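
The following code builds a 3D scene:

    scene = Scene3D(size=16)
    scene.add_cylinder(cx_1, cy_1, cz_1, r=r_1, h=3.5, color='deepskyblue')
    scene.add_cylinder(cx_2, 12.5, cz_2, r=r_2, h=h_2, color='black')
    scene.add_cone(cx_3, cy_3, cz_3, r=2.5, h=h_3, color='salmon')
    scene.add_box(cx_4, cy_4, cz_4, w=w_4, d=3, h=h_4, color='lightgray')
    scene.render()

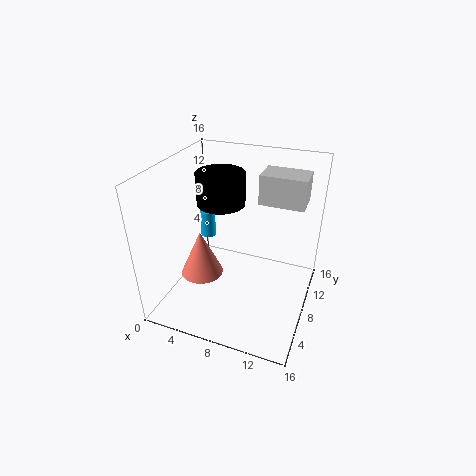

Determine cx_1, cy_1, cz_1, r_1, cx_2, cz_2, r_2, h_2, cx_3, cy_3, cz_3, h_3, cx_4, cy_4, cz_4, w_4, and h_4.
cx_1 = 1.5
cy_1 = 13.5
cz_1 = 4
r_1 = 1
cx_2 = 4
cz_2 = 9.5
r_2 = 3
h_2 = 4
cx_3 = 3.5
cy_3 = 7.5
cz_3 = 2.5
h_3 = 5.5
cx_4 = 10.5
cy_4 = 7
cz_4 = 13
w_4 = 4.5
h_4 = 3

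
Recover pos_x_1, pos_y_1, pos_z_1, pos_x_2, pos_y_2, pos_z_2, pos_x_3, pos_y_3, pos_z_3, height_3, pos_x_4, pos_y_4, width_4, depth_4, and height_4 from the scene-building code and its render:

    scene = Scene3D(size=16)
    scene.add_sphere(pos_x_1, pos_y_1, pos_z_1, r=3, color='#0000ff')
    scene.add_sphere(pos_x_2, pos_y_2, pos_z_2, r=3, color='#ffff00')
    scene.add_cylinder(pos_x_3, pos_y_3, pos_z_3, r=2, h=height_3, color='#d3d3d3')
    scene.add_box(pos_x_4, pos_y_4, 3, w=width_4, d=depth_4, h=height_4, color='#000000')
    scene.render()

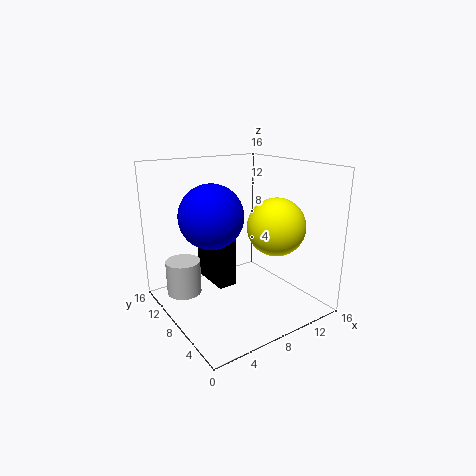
pos_x_1 = 3
pos_y_1 = 5
pos_z_1 = 12
pos_x_2 = 10
pos_y_2 = 4
pos_z_2 = 10
pos_x_3 = 3
pos_y_3 = 12
pos_z_3 = 1
height_3 = 4
pos_x_4 = 5
pos_y_4 = 7
width_4 = 2
depth_4 = 5
height_4 = 6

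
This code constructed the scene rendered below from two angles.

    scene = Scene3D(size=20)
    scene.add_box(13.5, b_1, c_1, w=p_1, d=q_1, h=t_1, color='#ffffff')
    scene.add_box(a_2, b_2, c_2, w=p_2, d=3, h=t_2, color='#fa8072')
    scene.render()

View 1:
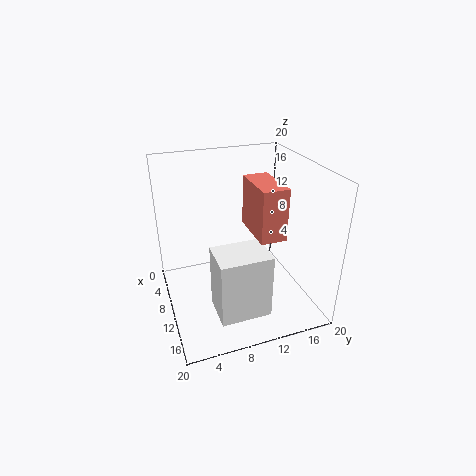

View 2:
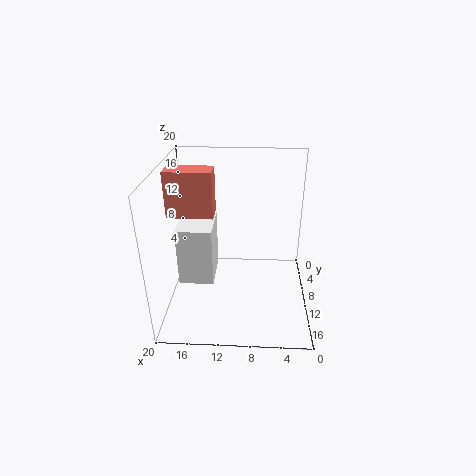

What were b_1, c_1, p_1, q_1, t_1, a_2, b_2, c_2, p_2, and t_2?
b_1 = 5
c_1 = 3
p_1 = 5
q_1 = 6.5
t_1 = 8.5
a_2 = 13
b_2 = 9.5
c_2 = 14
p_2 = 6
t_2 = 6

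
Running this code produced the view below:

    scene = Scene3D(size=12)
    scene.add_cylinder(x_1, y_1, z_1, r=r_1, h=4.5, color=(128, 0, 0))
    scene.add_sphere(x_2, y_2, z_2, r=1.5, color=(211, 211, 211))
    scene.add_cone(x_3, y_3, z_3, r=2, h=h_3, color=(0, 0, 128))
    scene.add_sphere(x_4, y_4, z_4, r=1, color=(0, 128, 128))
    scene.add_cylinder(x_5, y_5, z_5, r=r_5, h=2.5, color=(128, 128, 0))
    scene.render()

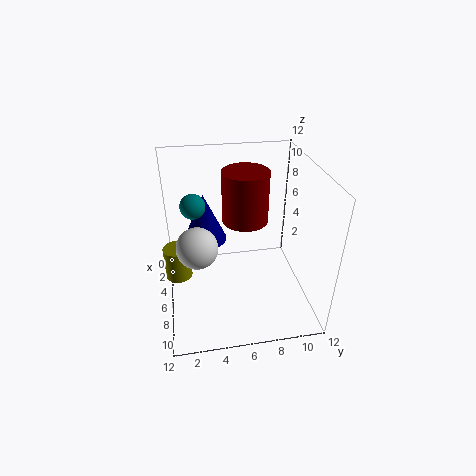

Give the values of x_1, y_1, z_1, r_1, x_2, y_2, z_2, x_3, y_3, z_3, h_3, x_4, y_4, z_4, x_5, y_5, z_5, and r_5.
x_1 = 4
y_1 = 7
z_1 = 6.5
r_1 = 2
x_2 = 9
y_2 = 2.5
z_2 = 7.5
x_3 = 2.5
y_3 = 3.5
z_3 = 4
h_3 = 4.5
x_4 = 5.5
y_4 = 2.5
z_4 = 9
x_5 = 8
y_5 = 1
z_5 = 4.5
r_5 = 1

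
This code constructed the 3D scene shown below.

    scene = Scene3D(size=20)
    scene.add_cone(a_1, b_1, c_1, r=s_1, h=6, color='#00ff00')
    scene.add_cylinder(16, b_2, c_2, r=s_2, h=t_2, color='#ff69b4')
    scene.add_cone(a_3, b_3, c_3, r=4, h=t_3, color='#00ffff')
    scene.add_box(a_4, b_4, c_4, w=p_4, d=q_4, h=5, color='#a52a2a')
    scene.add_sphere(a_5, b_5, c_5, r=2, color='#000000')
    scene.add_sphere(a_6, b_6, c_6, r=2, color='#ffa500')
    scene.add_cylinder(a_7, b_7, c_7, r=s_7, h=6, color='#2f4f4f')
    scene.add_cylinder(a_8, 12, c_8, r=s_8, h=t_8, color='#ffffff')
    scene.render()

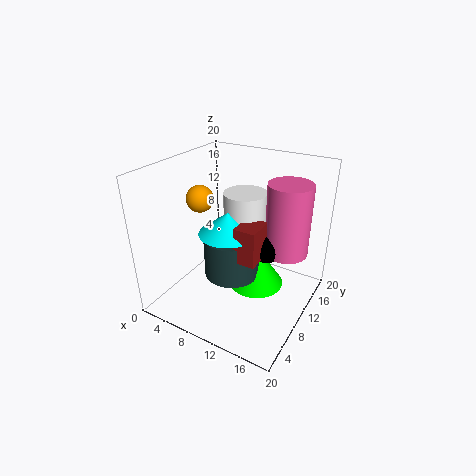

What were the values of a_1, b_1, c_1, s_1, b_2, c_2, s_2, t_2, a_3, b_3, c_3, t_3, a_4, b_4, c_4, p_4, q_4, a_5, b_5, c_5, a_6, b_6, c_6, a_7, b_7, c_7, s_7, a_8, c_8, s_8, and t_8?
a_1 = 12; b_1 = 12; c_1 = 2; s_1 = 4; b_2 = 13; c_2 = 8; s_2 = 3; t_2 = 10; a_3 = 9; b_3 = 9; c_3 = 11; t_3 = 3; a_4 = 11; b_4 = 7; c_4 = 8; p_4 = 3; q_4 = 4; a_5 = 14; b_5 = 11; c_5 = 9; a_6 = 3; b_6 = 11; c_6 = 14; a_7 = 9; b_7 = 10; c_7 = 4; s_7 = 4; a_8 = 10; c_8 = 10; s_8 = 3; t_8 = 6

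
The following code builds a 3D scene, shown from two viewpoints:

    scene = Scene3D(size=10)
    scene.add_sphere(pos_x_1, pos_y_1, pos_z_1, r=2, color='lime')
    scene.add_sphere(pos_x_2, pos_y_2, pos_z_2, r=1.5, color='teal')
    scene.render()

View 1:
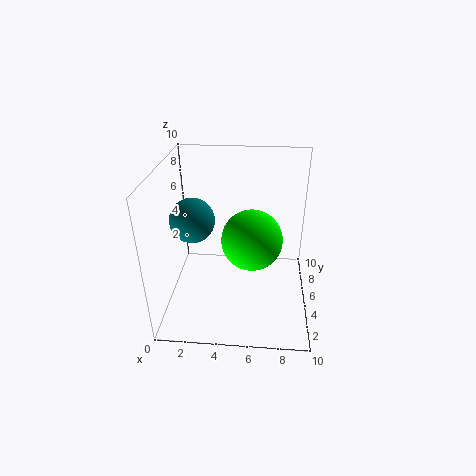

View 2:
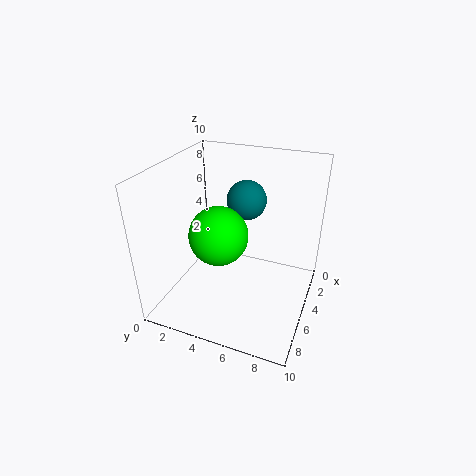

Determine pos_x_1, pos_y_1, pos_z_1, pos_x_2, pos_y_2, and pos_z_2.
pos_x_1 = 6, pos_y_1 = 4, pos_z_1 = 5.5, pos_x_2 = 2, pos_y_2 = 4.5, pos_z_2 = 6.5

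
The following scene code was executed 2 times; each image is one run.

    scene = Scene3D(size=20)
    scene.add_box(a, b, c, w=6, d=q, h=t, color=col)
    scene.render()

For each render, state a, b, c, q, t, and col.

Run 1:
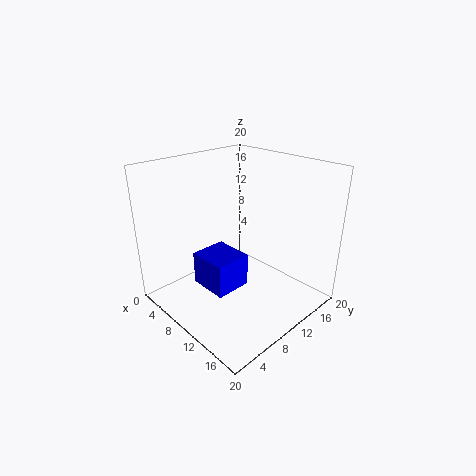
a = 4, b = 6.5, c = 1.5, q = 5.5, t = 5, col = 'blue'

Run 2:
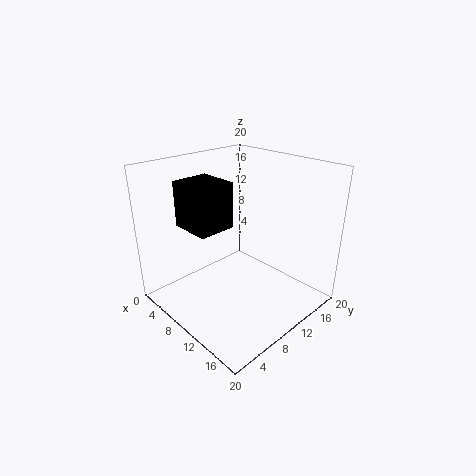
a = 2.5, b = 5, c = 11, q = 5.5, t = 6.5, col = 'black'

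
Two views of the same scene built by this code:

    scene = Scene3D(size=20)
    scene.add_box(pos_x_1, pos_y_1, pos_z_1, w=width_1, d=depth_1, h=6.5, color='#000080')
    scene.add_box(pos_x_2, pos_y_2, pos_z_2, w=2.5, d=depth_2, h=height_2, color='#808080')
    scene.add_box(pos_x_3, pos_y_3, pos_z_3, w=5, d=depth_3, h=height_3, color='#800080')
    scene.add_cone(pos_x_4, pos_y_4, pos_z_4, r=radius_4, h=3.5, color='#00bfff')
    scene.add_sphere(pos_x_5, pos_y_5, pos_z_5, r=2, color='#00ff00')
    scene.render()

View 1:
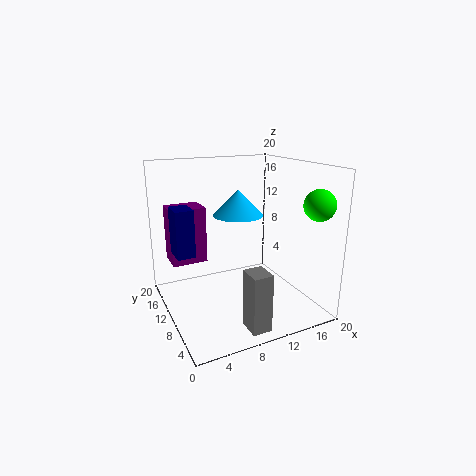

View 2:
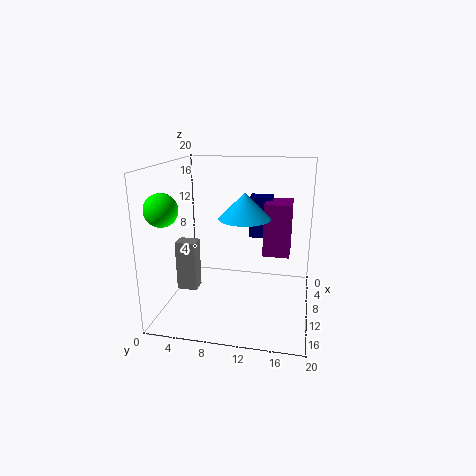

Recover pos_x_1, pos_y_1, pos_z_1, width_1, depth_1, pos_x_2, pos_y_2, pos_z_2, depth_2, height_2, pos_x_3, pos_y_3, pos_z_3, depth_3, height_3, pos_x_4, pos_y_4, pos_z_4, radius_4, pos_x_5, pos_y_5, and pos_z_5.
pos_x_1 = 1.5, pos_y_1 = 10.5, pos_z_1 = 8, width_1 = 2.5, depth_1 = 3.5, pos_x_2 = 7.5, pos_y_2 = 0.5, pos_z_2 = 1, depth_2 = 3, height_2 = 7.5, pos_x_3 = 1.5, pos_y_3 = 13, pos_z_3 = 6, depth_3 = 4, height_3 = 8, pos_x_4 = 10.5, pos_y_4 = 11, pos_z_4 = 13, radius_4 = 3.5, pos_x_5 = 17.5, pos_y_5 = 2.5, pos_z_5 = 15.5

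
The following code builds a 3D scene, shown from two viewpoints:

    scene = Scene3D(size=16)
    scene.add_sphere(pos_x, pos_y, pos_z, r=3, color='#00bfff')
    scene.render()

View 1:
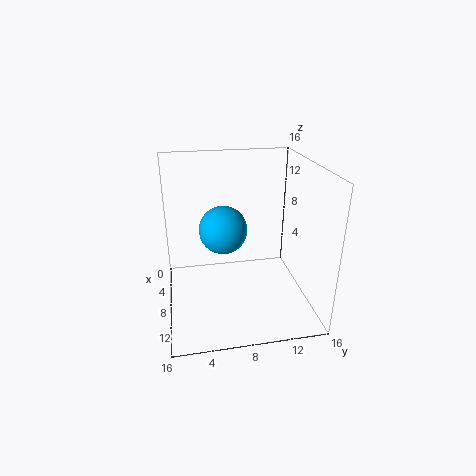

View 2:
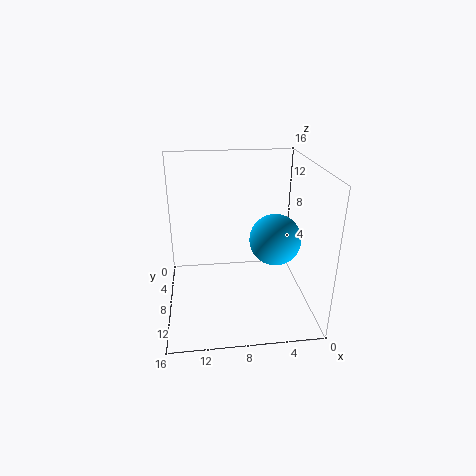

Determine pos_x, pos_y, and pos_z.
pos_x = 3.5
pos_y = 7
pos_z = 7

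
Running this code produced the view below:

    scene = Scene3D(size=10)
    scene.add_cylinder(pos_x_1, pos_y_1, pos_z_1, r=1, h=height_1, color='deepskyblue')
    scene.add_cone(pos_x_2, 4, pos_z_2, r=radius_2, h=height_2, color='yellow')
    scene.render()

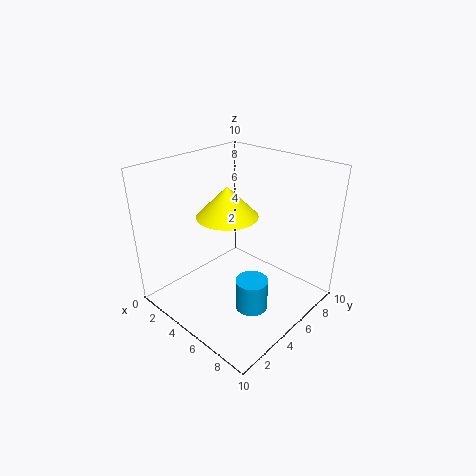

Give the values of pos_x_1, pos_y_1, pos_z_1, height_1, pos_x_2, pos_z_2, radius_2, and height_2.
pos_x_1 = 8, pos_y_1 = 3, pos_z_1 = 2, height_1 = 2, pos_x_2 = 5, pos_z_2 = 7, radius_2 = 2, height_2 = 2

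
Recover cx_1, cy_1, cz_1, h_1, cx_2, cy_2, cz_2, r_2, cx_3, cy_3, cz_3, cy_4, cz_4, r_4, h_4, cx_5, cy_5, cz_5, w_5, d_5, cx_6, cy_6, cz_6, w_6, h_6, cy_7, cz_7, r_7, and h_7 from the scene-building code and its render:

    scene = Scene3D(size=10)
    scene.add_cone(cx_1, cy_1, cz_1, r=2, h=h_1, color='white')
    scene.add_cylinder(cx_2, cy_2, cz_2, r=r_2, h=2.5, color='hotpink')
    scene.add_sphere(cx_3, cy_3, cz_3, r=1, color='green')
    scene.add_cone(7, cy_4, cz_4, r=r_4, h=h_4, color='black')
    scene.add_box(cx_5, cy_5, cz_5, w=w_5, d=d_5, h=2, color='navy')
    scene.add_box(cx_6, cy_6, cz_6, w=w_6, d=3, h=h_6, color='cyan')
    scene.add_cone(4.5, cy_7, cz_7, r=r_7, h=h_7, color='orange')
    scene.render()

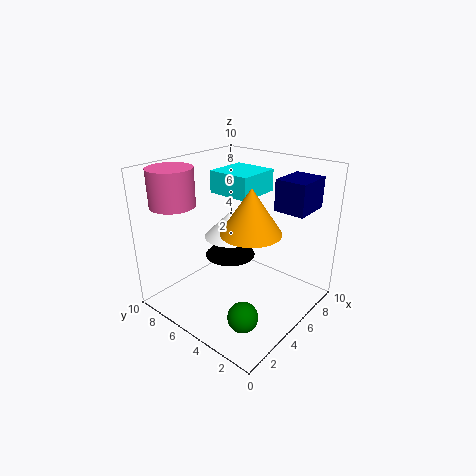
cx_1 = 6.5; cy_1 = 7; cz_1 = 4; h_1 = 2; cx_2 = 2; cy_2 = 8; cz_2 = 7.5; r_2 = 1.5; cx_3 = 2.5; cy_3 = 2.5; cz_3 = 1; cy_4 = 7.5; cz_4 = 2; r_4 = 2; h_4 = 2; cx_5 = 5.5; cy_5 = 0.5; cz_5 = 7.5; w_5 = 2.5; d_5 = 2; cx_6 = 4.5; cy_6 = 4; cz_6 = 8; w_6 = 3; h_6 = 1.5; cy_7 = 3.5; cz_7 = 6; r_7 = 2; h_7 = 3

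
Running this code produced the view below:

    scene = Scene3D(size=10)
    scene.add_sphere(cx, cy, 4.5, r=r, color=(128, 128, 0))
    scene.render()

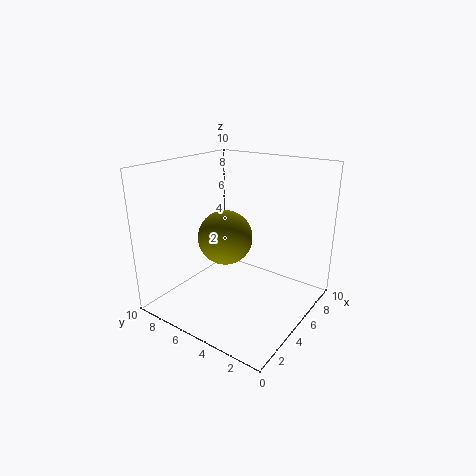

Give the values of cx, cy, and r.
cx = 5.5; cy = 6.5; r = 2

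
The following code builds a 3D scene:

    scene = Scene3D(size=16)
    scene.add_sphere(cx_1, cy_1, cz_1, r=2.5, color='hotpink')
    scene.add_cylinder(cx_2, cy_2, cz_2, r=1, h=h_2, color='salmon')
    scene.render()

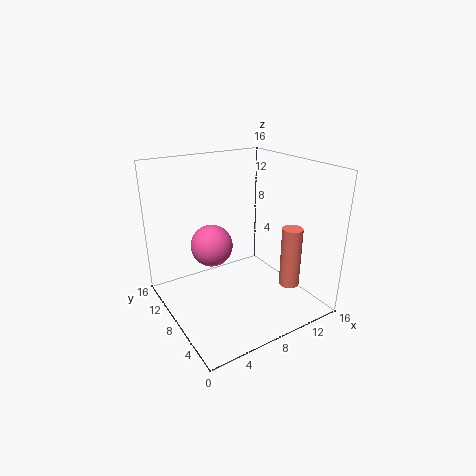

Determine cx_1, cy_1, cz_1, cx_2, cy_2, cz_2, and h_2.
cx_1 = 6.5, cy_1 = 11.5, cz_1 = 6, cx_2 = 10, cy_2 = 1.5, cz_2 = 5, h_2 = 6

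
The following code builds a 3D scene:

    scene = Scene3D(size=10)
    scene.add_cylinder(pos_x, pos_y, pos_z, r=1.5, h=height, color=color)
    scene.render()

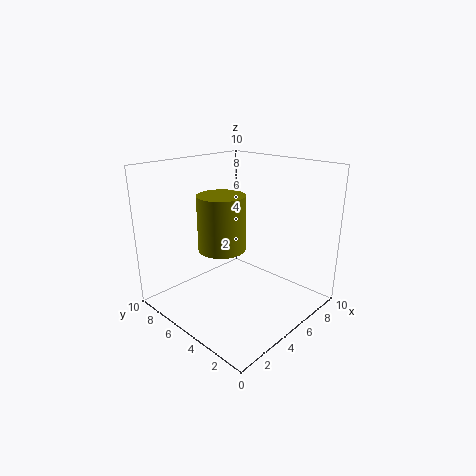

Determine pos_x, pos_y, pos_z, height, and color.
pos_x = 3; pos_y = 4.5; pos_z = 5; height = 3.5; color = 'olive'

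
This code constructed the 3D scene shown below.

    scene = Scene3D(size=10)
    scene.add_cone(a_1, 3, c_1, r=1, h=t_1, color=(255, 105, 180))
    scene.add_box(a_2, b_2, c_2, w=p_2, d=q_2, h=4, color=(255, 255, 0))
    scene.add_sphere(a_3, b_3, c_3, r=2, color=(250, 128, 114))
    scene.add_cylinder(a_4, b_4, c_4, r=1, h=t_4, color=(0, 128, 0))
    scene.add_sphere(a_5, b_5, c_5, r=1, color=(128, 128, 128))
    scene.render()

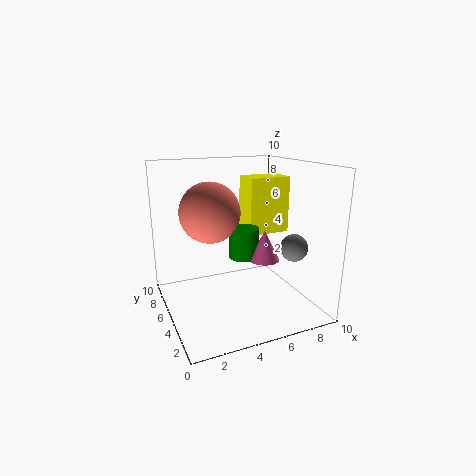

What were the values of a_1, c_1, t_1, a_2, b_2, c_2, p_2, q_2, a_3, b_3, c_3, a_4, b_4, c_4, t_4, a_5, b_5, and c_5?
a_1 = 6
c_1 = 4
t_1 = 2
a_2 = 6
b_2 = 5
c_2 = 5
p_2 = 3
q_2 = 2
a_3 = 3
b_3 = 5
c_3 = 7
a_4 = 5
b_4 = 4
c_4 = 4
t_4 = 2
a_5 = 9
b_5 = 4
c_5 = 4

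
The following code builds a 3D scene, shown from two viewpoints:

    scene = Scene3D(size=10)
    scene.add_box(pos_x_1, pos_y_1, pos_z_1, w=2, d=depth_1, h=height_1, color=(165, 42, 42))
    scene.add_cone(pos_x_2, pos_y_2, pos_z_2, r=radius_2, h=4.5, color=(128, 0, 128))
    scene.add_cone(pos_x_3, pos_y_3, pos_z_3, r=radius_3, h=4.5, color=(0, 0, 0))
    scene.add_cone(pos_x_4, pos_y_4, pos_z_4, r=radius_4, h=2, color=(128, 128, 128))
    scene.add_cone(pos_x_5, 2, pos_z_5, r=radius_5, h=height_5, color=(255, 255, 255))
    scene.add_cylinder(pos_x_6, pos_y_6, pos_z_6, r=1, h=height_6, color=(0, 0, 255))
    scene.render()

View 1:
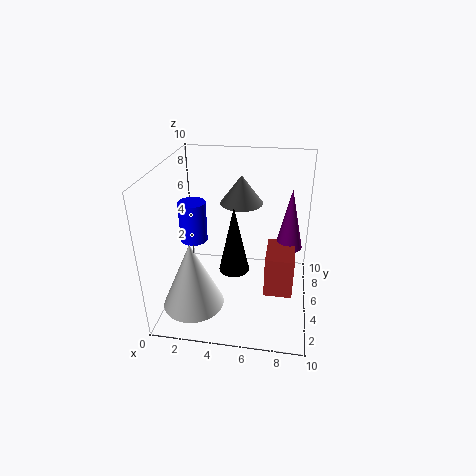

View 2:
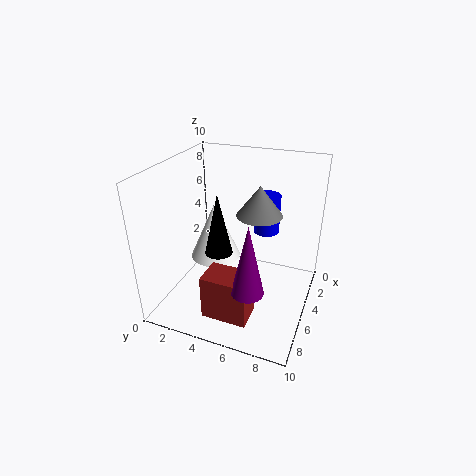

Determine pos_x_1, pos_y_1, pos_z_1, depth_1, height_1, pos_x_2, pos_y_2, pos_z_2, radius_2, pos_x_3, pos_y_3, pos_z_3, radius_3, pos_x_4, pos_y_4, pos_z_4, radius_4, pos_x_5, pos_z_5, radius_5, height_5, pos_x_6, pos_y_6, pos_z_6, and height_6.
pos_x_1 = 7; pos_y_1 = 4; pos_z_1 = 1; depth_1 = 3; height_1 = 3; pos_x_2 = 8.5; pos_y_2 = 7; pos_z_2 = 3.5; radius_2 = 1; pos_x_3 = 5; pos_y_3 = 3.5; pos_z_3 = 3.5; radius_3 = 1; pos_x_4 = 5; pos_y_4 = 6.5; pos_z_4 = 7; radius_4 = 1.5; pos_x_5 = 2.5; pos_z_5 = 1.5; radius_5 = 2; height_5 = 4.5; pos_x_6 = 1.5; pos_y_6 = 6; pos_z_6 = 4; height_6 = 3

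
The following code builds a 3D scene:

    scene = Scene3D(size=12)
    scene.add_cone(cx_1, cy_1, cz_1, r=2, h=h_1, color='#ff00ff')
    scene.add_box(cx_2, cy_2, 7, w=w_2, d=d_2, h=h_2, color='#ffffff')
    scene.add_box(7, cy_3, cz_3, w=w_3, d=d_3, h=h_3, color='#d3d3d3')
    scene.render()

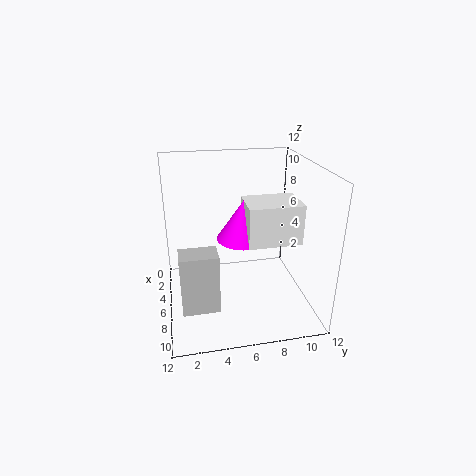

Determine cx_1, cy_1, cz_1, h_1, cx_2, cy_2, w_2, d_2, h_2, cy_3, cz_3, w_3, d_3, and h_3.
cx_1 = 8; cy_1 = 6; cz_1 = 7; h_1 = 3; cx_2 = 7; cy_2 = 6; w_2 = 3; d_2 = 4; h_2 = 3; cy_3 = 1; cz_3 = 1; w_3 = 2; d_3 = 3; h_3 = 5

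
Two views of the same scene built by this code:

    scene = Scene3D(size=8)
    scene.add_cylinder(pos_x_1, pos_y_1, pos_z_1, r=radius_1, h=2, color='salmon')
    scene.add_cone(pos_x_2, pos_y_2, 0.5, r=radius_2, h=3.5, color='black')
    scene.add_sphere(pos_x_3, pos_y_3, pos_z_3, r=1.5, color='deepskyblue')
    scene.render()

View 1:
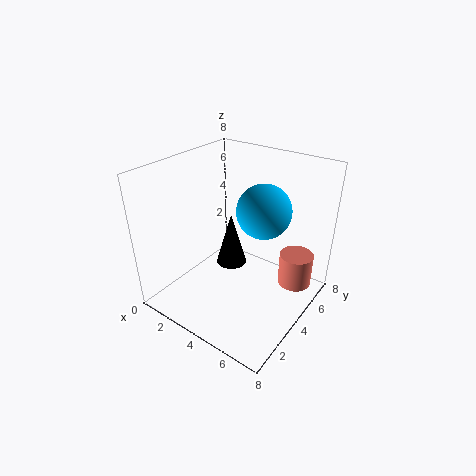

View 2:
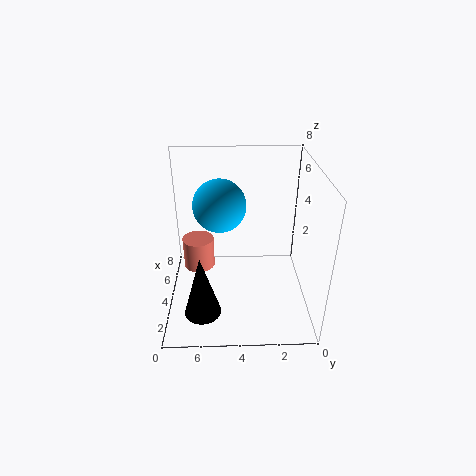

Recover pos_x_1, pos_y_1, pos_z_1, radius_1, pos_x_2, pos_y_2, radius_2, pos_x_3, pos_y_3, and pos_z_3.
pos_x_1 = 6.5; pos_y_1 = 6.5; pos_z_1 = 0.5; radius_1 = 1; pos_x_2 = 2; pos_y_2 = 6; radius_2 = 1; pos_x_3 = 5; pos_y_3 = 5; pos_z_3 = 5.5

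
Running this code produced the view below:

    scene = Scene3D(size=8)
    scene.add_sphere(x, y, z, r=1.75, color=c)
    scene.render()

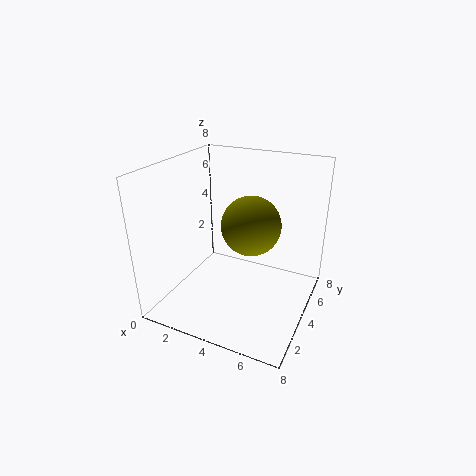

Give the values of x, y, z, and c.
x = 4.25, y = 5.25, z = 4.25, c = 'olive'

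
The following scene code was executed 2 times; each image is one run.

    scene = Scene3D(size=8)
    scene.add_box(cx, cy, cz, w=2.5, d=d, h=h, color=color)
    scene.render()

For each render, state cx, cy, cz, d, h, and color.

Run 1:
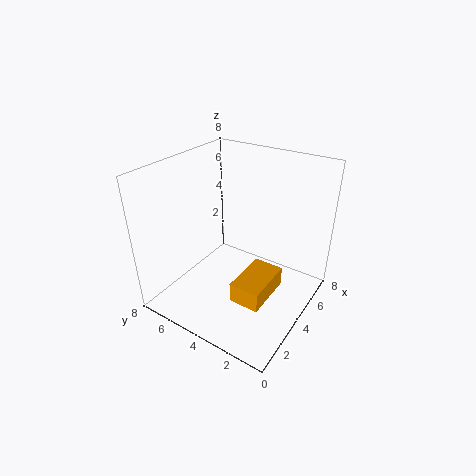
cx = 1
cy = 1
cz = 2.5
d = 1.5
h = 1
color = 'orange'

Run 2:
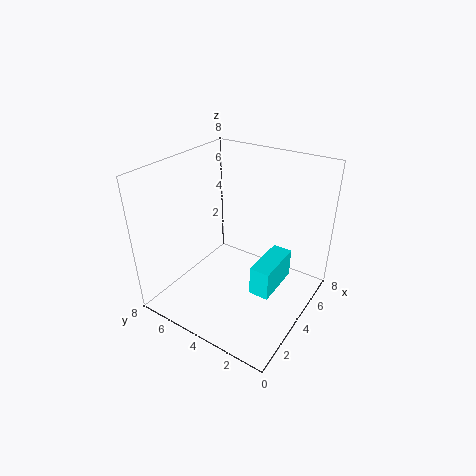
cx = 2
cy = 1
cz = 2.5
d = 1
h = 1.5
color = 'cyan'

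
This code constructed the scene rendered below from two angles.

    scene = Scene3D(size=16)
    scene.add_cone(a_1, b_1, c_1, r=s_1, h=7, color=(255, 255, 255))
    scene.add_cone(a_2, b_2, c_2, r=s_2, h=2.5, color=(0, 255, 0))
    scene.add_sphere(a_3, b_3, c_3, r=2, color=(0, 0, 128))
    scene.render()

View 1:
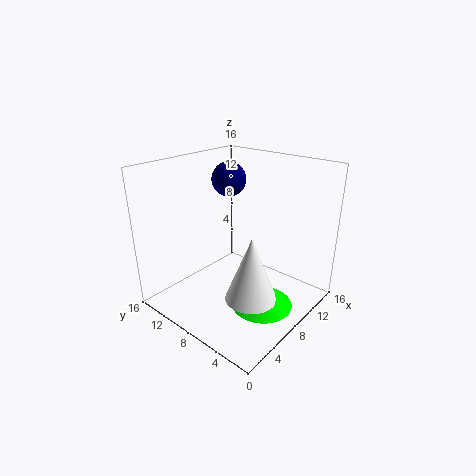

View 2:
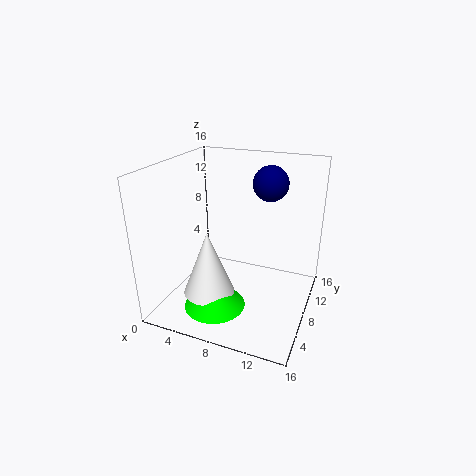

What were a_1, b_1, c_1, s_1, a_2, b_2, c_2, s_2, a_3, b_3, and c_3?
a_1 = 6; b_1 = 4.5; c_1 = 2.75; s_1 = 2.75; a_2 = 7; b_2 = 3.75; c_2 = 1.75; s_2 = 3.25; a_3 = 10.5; b_3 = 11.5; c_3 = 13.5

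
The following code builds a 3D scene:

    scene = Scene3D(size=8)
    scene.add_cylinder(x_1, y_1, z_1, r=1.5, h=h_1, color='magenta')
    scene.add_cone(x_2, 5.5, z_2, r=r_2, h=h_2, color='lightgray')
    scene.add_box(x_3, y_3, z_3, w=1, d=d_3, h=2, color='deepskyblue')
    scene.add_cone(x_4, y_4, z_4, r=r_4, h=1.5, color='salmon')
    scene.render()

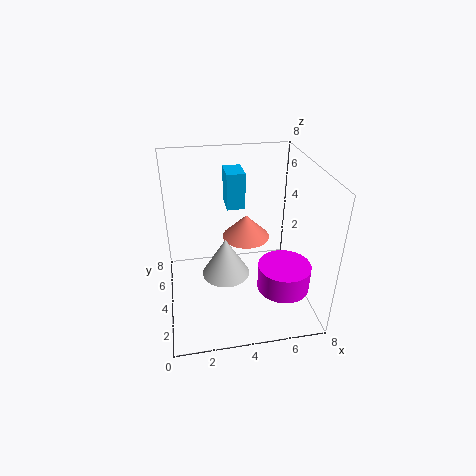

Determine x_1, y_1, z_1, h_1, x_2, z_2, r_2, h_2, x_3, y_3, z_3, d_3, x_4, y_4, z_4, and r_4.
x_1 = 6.5, y_1 = 3, z_1 = 1, h_1 = 1.5, x_2 = 3.5, z_2 = 0.5, r_2 = 1.5, h_2 = 2.5, x_3 = 3.5, y_3 = 4.5, z_3 = 5.5, d_3 = 1.5, x_4 = 5, y_4 = 6.5, z_4 = 2.5, r_4 = 1.5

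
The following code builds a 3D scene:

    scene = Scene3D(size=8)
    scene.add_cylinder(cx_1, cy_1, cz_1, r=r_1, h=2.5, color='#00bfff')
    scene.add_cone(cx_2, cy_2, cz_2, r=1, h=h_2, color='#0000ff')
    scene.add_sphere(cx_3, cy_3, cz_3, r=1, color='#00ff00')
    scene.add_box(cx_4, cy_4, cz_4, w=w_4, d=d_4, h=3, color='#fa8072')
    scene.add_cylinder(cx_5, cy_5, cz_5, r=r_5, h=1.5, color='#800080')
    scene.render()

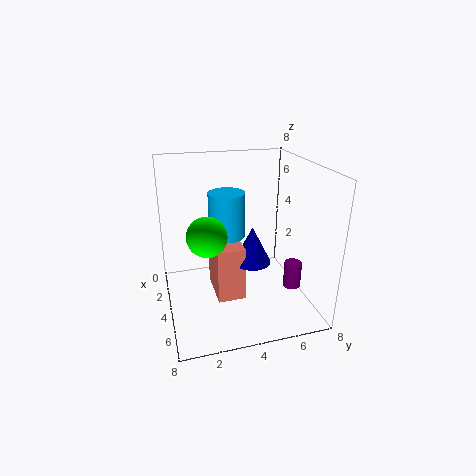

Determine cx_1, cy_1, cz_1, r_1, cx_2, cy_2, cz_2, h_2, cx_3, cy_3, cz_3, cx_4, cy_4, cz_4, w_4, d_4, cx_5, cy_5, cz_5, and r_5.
cx_1 = 3.5
cy_1 = 3.5
cz_1 = 4
r_1 = 1
cx_2 = 5
cy_2 = 4.5
cz_2 = 3
h_2 = 2
cx_3 = 5.5
cy_3 = 2
cz_3 = 5
cx_4 = 3
cy_4 = 2.5
cz_4 = 1
w_4 = 2.5
d_4 = 1.5
cx_5 = 5
cy_5 = 7
cz_5 = 1
r_5 = 0.5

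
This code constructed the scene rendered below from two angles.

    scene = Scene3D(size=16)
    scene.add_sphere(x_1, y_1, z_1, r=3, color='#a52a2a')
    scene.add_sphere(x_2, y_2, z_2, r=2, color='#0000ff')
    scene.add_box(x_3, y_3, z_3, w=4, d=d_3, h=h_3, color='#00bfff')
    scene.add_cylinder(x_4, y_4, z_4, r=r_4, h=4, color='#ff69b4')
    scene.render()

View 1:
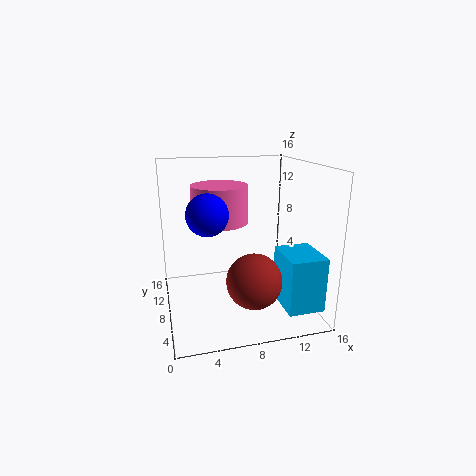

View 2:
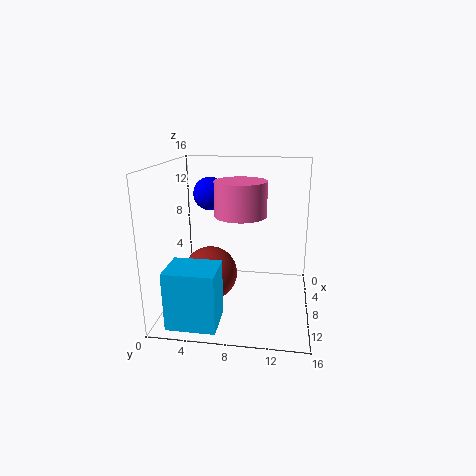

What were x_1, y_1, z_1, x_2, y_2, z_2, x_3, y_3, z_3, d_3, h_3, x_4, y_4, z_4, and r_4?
x_1 = 9, y_1 = 5, z_1 = 4, x_2 = 4, y_2 = 4, z_2 = 12, x_3 = 12, y_3 = 2, z_3 = 1, d_3 = 5, h_3 = 6, x_4 = 6, y_4 = 8, z_4 = 10, r_4 = 3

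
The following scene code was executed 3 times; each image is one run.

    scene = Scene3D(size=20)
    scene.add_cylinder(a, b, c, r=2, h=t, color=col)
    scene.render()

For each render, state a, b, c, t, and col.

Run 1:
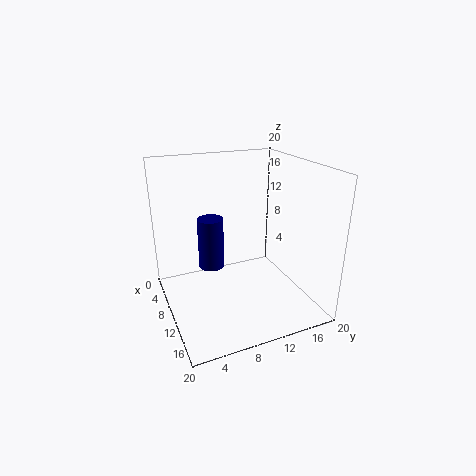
a = 4; b = 8; c = 3; t = 8; col = 'navy'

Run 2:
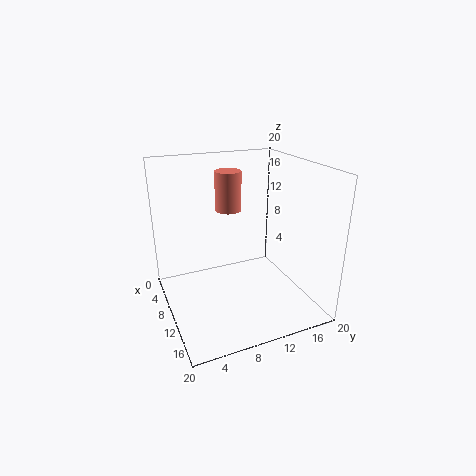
a = 4; b = 11; c = 12; t = 6; col = 'salmon'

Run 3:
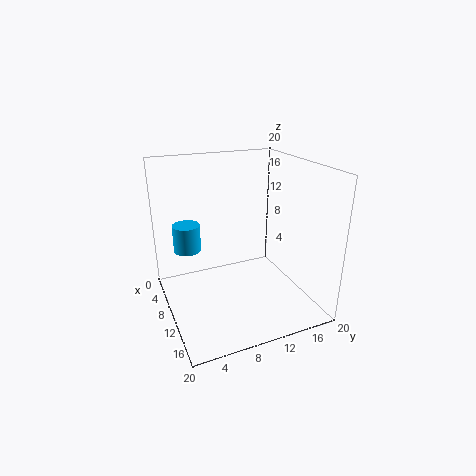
a = 5; b = 4; c = 7; t = 4; col = 'deepskyblue'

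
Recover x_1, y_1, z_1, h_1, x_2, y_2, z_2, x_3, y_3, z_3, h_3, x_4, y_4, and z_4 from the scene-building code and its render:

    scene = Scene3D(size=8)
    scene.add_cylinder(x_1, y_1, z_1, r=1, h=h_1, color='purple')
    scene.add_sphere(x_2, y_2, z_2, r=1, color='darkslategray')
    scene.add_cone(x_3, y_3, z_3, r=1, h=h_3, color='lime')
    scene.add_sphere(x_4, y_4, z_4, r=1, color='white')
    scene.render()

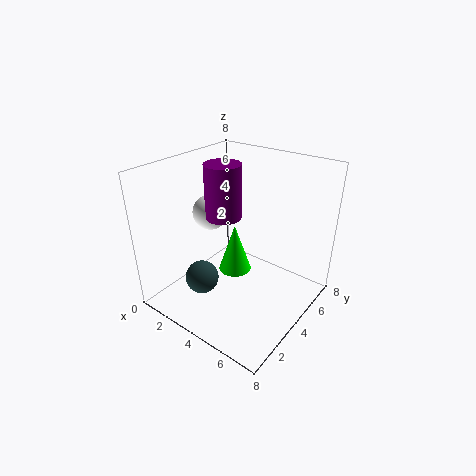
x_1 = 3; y_1 = 4; z_1 = 5; h_1 = 3; x_2 = 2; y_2 = 3; z_2 = 1; x_3 = 3; y_3 = 5; z_3 = 1; h_3 = 3; x_4 = 2; y_4 = 4; z_4 = 5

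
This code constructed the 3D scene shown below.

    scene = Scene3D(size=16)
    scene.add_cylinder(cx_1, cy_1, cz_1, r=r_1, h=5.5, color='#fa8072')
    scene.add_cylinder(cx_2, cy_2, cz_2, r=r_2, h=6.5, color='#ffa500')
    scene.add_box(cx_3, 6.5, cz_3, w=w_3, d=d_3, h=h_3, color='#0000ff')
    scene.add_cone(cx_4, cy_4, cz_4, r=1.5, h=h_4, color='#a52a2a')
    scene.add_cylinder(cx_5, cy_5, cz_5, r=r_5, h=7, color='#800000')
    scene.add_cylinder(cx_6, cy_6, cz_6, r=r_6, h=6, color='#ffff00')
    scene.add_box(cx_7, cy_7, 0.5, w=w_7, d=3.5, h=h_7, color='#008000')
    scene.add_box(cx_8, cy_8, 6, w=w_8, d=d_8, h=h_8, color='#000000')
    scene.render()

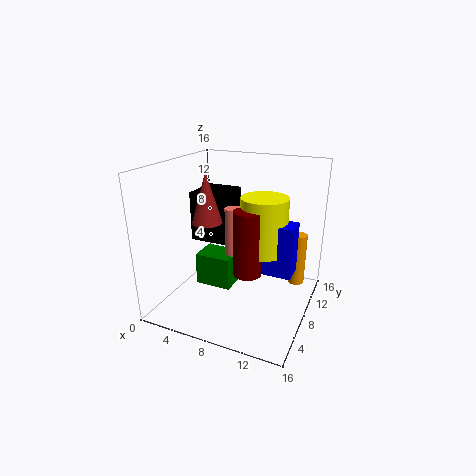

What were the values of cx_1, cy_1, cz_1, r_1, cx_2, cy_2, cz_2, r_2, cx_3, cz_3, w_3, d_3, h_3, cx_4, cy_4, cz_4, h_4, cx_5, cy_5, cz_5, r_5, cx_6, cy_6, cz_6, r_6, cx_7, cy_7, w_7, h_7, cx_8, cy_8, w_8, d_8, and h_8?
cx_1 = 7; cy_1 = 9; cz_1 = 5.5; r_1 = 1; cx_2 = 13.5; cy_2 = 14; cz_2 = 0.5; r_2 = 1; cx_3 = 9.5; cz_3 = 5; w_3 = 5; d_3 = 2.5; h_3 = 5.5; cx_4 = 6.5; cy_4 = 4; cz_4 = 11; h_4 = 5; cx_5 = 10; cy_5 = 6; cz_5 = 5; r_5 = 1.5; cx_6 = 11; cy_6 = 8; cz_6 = 7; r_6 = 2.5; cx_7 = 2; cy_7 = 8.5; w_7 = 4.5; h_7 = 4; cx_8 = 1; cy_8 = 9.5; w_8 = 4.5; d_8 = 5; h_8 = 6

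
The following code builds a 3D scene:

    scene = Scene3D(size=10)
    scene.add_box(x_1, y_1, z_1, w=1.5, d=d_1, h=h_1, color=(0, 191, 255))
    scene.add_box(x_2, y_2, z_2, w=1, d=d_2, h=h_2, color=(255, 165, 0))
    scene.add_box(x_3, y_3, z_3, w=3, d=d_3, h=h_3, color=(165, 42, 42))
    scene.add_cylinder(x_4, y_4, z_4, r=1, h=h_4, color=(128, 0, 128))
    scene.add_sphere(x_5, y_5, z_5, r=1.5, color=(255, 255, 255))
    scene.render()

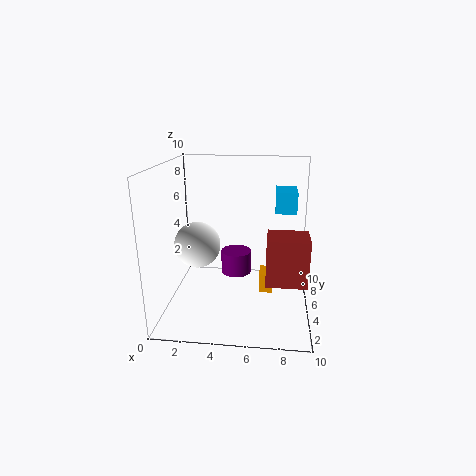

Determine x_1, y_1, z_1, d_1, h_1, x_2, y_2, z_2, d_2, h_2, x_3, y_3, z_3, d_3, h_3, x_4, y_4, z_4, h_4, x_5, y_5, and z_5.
x_1 = 7.5, y_1 = 6, z_1 = 6.5, d_1 = 2.5, h_1 = 1.5, x_2 = 6.5, y_2 = 5.5, z_2 = 0.5, d_2 = 1.5, h_2 = 1.5, x_3 = 7, y_3 = 4.5, z_3 = 1.5, d_3 = 2.5, h_3 = 3.5, x_4 = 5, y_4 = 4, z_4 = 3, h_4 = 1.5, x_5 = 2.5, y_5 = 3.5, z_5 = 5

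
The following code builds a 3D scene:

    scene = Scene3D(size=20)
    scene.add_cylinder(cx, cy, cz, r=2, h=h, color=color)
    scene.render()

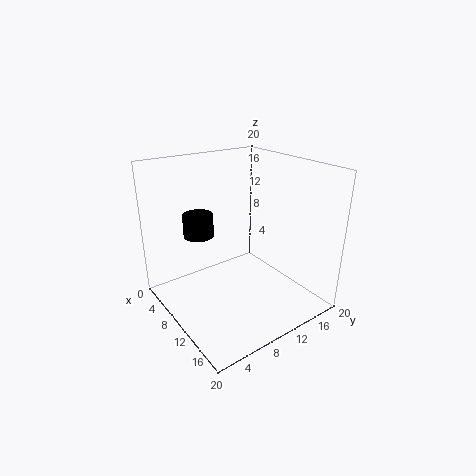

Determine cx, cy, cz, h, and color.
cx = 8, cy = 5, cz = 11, h = 3, color = 'black'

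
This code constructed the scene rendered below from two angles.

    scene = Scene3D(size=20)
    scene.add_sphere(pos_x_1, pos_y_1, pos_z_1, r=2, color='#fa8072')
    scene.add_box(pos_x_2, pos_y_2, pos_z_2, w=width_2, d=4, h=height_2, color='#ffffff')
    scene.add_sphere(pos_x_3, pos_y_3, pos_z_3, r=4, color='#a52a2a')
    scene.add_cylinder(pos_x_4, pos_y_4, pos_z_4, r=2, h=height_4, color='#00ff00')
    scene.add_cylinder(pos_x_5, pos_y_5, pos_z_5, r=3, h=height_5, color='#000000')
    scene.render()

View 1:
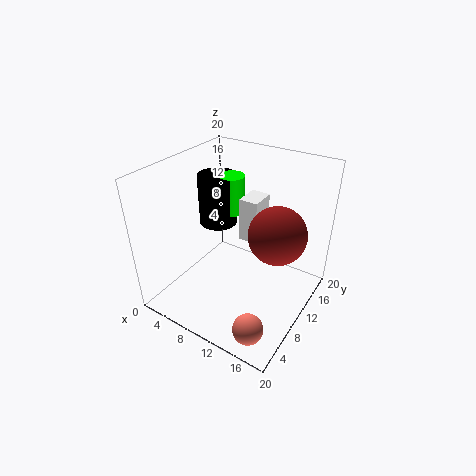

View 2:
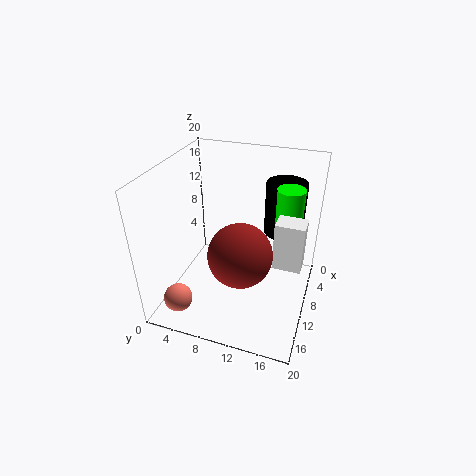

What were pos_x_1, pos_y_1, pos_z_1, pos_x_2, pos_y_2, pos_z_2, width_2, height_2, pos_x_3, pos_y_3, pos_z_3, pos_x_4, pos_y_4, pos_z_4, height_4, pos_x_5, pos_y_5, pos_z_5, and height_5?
pos_x_1 = 16
pos_y_1 = 3
pos_z_1 = 2
pos_x_2 = 7
pos_y_2 = 15
pos_z_2 = 6
width_2 = 3
height_2 = 7
pos_x_3 = 15
pos_y_3 = 12
pos_z_3 = 11
pos_x_4 = 5
pos_y_4 = 16
pos_z_4 = 10
height_4 = 6
pos_x_5 = 3
pos_y_5 = 15
pos_z_5 = 8
height_5 = 8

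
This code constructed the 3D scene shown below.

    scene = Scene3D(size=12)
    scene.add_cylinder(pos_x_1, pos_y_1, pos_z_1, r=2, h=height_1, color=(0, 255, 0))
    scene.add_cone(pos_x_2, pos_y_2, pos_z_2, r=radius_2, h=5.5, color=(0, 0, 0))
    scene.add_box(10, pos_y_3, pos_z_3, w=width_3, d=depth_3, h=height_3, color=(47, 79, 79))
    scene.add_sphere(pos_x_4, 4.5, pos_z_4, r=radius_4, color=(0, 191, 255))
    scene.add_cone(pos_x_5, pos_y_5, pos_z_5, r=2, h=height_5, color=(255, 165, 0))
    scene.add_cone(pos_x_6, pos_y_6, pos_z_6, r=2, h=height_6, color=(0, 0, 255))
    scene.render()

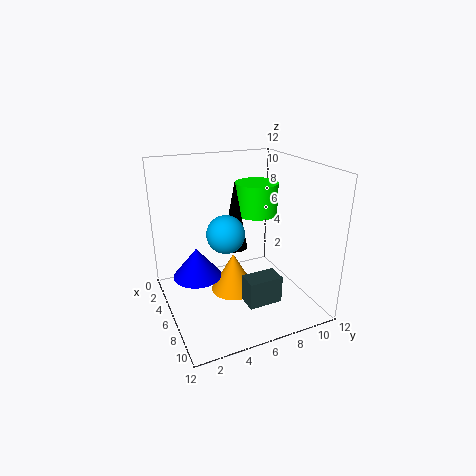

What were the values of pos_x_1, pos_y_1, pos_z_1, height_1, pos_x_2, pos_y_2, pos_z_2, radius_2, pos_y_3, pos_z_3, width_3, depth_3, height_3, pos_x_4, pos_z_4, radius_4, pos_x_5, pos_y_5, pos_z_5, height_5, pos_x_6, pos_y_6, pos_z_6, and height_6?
pos_x_1 = 2.5
pos_y_1 = 9.5
pos_z_1 = 6.5
height_1 = 3
pos_x_2 = 6.5
pos_y_2 = 5.5
pos_z_2 = 5.5
radius_2 = 1
pos_y_3 = 4.5
pos_z_3 = 3
width_3 = 1.5
depth_3 = 2.5
height_3 = 2
pos_x_4 = 7
pos_z_4 = 7
radius_4 = 1.5
pos_x_5 = 5
pos_y_5 = 6
pos_z_5 = 0.5
height_5 = 3.5
pos_x_6 = 5.5
pos_y_6 = 2.5
pos_z_6 = 3
height_6 = 2.5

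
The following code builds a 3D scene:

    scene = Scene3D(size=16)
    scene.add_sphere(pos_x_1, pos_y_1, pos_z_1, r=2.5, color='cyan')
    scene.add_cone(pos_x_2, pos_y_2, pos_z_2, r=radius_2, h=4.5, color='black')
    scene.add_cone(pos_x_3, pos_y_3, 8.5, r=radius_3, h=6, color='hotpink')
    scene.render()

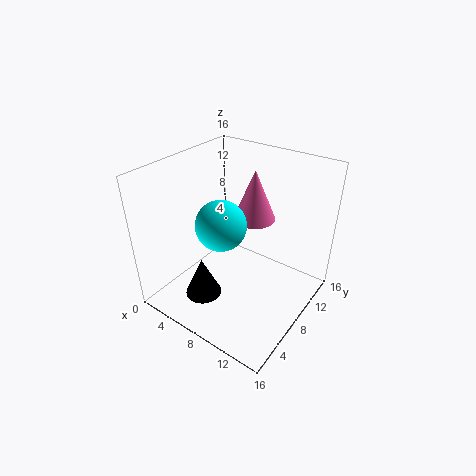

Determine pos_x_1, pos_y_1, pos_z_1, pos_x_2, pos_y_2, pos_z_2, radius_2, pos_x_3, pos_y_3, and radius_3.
pos_x_1 = 8.5, pos_y_1 = 4.5, pos_z_1 = 11.5, pos_x_2 = 6, pos_y_2 = 4, pos_z_2 = 2, radius_2 = 2, pos_x_3 = 7.5, pos_y_3 = 12, radius_3 = 2.5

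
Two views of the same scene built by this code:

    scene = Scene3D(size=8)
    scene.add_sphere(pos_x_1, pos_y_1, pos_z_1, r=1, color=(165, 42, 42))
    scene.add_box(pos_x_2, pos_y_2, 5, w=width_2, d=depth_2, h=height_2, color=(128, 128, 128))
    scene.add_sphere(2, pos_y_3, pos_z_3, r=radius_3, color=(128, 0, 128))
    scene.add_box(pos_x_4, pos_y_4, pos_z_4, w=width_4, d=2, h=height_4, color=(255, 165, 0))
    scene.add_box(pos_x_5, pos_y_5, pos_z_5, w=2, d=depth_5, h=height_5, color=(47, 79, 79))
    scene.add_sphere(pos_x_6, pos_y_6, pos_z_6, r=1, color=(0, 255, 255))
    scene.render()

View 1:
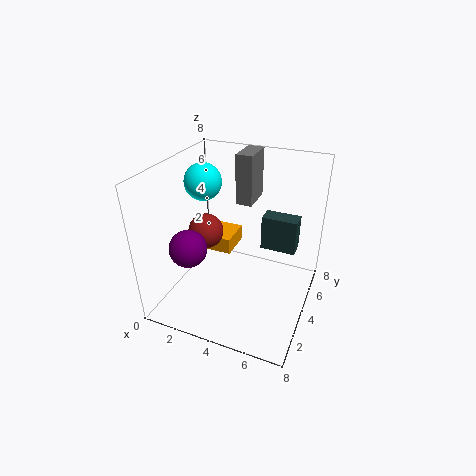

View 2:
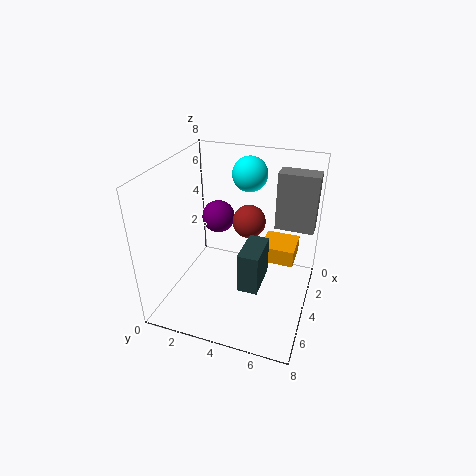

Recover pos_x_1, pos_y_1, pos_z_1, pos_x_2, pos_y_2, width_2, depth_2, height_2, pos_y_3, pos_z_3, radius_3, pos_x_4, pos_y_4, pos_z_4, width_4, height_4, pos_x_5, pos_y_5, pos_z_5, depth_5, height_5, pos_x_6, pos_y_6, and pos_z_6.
pos_x_1 = 2; pos_y_1 = 4; pos_z_1 = 4; pos_x_2 = 3; pos_y_2 = 6; width_2 = 1; depth_2 = 2; height_2 = 3; pos_y_3 = 2; pos_z_3 = 4; radius_3 = 1; pos_x_4 = 1; pos_y_4 = 5; pos_z_4 = 2; width_4 = 2; height_4 = 1; pos_x_5 = 5; pos_y_5 = 5; pos_z_5 = 3; depth_5 = 1; height_5 = 2; pos_x_6 = 2; pos_y_6 = 4; pos_z_6 = 7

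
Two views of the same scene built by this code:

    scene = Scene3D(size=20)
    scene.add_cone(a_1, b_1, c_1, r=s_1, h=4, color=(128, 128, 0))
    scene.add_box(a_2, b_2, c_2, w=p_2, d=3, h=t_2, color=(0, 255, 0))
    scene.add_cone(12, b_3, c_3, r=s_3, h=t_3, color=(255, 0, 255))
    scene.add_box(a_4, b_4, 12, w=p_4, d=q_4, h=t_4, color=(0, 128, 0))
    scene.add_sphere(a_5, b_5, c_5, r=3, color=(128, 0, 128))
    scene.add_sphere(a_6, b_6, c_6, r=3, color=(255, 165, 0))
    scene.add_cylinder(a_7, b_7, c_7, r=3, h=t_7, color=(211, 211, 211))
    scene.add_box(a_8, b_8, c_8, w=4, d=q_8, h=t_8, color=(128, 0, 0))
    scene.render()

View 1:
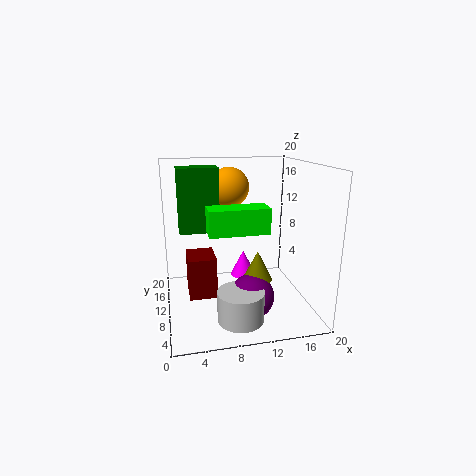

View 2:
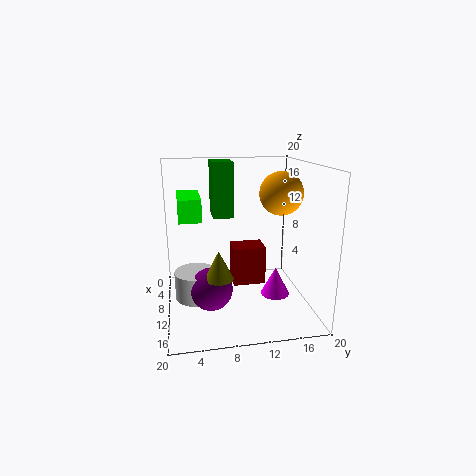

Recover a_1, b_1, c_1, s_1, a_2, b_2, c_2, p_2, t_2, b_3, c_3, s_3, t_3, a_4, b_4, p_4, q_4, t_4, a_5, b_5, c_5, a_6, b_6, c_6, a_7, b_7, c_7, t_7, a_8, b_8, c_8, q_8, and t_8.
a_1 = 12; b_1 = 7; c_1 = 5; s_1 = 2; a_2 = 5; b_2 = 2; c_2 = 13; p_2 = 7; t_2 = 3; b_3 = 15; c_3 = 2; s_3 = 2; t_3 = 4; a_4 = 2; b_4 = 7; p_4 = 5; q_4 = 3; t_4 = 8; a_5 = 11; b_5 = 6; c_5 = 3; a_6 = 10; b_6 = 16; c_6 = 16; a_7 = 9; b_7 = 4; c_7 = 1; t_7 = 4; a_8 = 3; b_8 = 10; c_8 = 1; q_8 = 5; t_8 = 6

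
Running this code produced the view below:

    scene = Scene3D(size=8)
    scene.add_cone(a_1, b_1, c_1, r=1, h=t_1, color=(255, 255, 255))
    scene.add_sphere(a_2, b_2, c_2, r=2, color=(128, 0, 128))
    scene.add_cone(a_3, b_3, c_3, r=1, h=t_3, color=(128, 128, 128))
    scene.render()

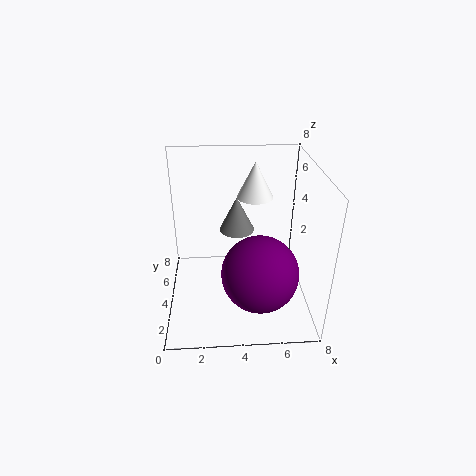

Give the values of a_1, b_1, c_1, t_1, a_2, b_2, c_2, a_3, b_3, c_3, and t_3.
a_1 = 5; b_1 = 5; c_1 = 6; t_1 = 2; a_2 = 5; b_2 = 2; c_2 = 3; a_3 = 4; b_3 = 5; c_3 = 4; t_3 = 2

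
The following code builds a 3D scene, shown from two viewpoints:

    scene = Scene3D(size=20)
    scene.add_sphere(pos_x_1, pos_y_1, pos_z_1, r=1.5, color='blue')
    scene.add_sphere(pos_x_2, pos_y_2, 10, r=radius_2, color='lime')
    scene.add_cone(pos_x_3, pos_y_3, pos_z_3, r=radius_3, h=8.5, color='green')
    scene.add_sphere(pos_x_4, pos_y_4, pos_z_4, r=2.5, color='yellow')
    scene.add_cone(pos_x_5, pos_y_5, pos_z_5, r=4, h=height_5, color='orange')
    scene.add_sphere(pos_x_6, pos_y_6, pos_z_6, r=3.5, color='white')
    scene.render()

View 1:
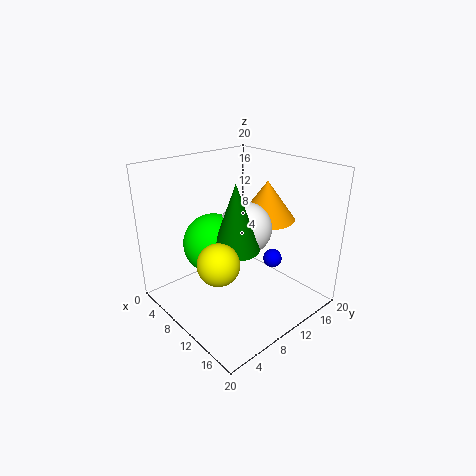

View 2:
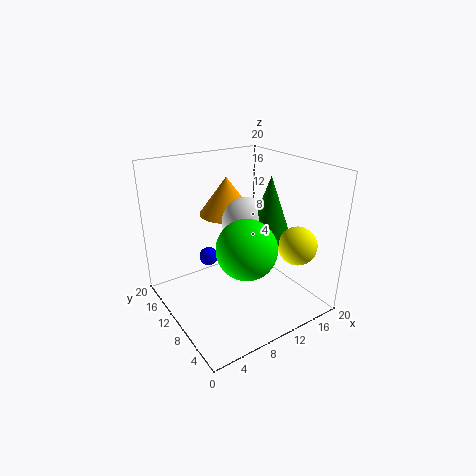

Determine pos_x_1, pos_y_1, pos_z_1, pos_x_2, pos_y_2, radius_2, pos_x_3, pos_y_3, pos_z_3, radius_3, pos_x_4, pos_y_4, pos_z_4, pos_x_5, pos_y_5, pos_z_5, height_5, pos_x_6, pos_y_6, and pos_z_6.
pos_x_1 = 9.5; pos_y_1 = 18; pos_z_1 = 3.5; pos_x_2 = 9; pos_y_2 = 6.5; radius_2 = 4; pos_x_3 = 13; pos_y_3 = 7; pos_z_3 = 10.5; radius_3 = 3; pos_x_4 = 14.5; pos_y_4 = 3; pos_z_4 = 10.5; pos_x_5 = 11; pos_y_5 = 14.5; pos_z_5 = 12; height_5 = 5.5; pos_x_6 = 11.5; pos_y_6 = 10; pos_z_6 = 12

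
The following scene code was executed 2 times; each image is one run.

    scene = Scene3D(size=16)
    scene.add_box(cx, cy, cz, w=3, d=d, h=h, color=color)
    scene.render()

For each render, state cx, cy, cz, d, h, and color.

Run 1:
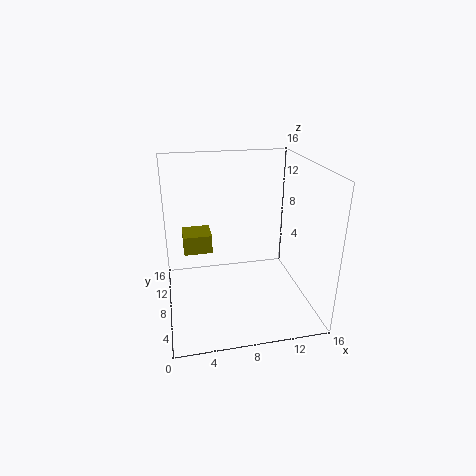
cx = 2, cy = 7, cz = 7, d = 3, h = 2, color = 'olive'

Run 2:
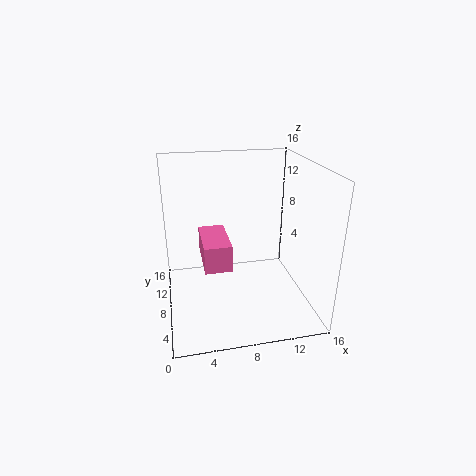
cx = 4, cy = 6, cz = 5, d = 6, h = 3, color = 'hotpink'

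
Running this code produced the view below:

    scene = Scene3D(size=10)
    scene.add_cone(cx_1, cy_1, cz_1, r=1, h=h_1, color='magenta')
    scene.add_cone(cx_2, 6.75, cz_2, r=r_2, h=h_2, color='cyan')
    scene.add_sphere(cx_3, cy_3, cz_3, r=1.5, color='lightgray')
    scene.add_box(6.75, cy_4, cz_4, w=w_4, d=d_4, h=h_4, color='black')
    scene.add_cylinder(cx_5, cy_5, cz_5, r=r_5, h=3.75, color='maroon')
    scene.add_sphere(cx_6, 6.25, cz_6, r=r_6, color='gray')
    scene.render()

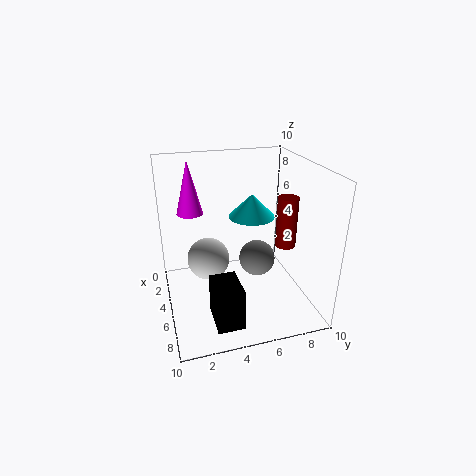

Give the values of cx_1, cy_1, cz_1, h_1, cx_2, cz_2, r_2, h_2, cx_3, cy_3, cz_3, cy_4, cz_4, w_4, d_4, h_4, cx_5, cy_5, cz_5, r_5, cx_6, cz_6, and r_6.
cx_1 = 1.5, cy_1 = 2.25, cz_1 = 5.75, h_1 = 4, cx_2 = 2.75, cz_2 = 5.5, r_2 = 1.75, h_2 = 1.75, cx_3 = 4.25, cy_3 = 3, cz_3 = 3.25, cy_4 = 2.5, cz_4 = 0.75, w_4 = 2.5, d_4 = 1.75, h_4 = 2.75, cx_5 = 4.75, cy_5 = 8.75, cz_5 = 3.75, r_5 = 0.75, cx_6 = 5.5, cz_6 = 3.5, r_6 = 1.25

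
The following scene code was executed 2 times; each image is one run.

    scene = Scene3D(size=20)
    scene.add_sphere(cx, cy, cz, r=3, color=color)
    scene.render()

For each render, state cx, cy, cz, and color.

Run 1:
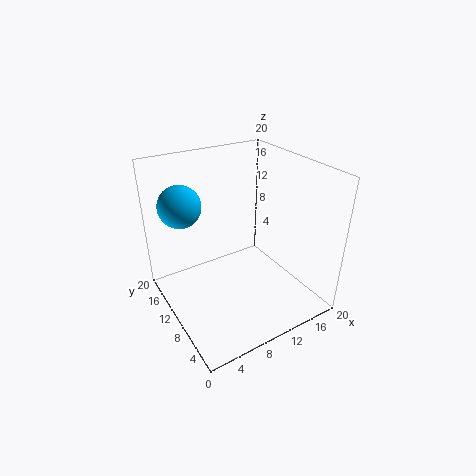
cx = 4, cy = 15.5, cz = 14, color = 'deepskyblue'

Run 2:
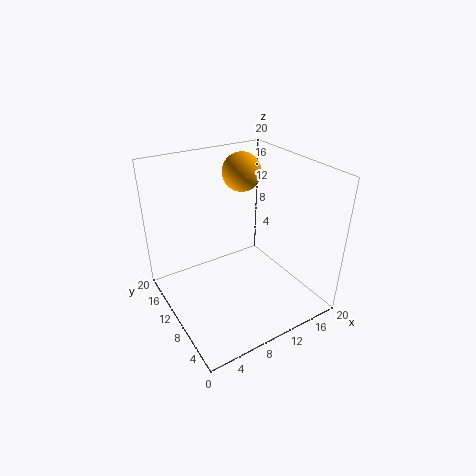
cx = 15, cy = 17, cz = 16.5, color = 'orange'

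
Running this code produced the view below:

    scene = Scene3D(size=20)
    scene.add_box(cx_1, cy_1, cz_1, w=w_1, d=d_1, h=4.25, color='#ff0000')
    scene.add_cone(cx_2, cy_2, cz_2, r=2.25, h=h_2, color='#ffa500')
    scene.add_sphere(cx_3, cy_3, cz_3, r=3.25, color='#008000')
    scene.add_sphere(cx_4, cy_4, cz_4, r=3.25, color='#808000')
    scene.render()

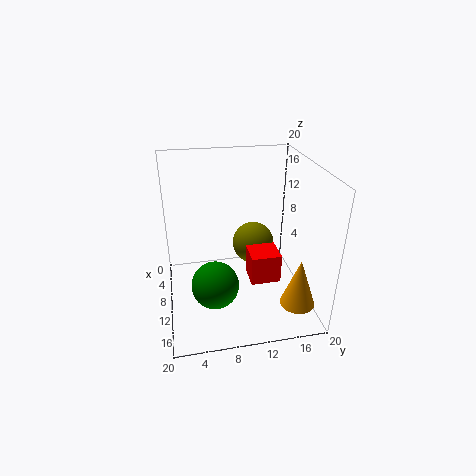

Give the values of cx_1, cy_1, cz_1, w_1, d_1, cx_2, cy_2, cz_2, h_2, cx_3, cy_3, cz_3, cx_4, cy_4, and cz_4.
cx_1 = 8.5, cy_1 = 11.5, cz_1 = 3.5, w_1 = 4, d_1 = 4.25, cx_2 = 17.25, cy_2 = 16.5, cz_2 = 3.5, h_2 = 6.5, cx_3 = 12.75, cy_3 = 6.25, cz_3 = 4.5, cx_4 = 5, cy_4 = 13.5, cz_4 = 6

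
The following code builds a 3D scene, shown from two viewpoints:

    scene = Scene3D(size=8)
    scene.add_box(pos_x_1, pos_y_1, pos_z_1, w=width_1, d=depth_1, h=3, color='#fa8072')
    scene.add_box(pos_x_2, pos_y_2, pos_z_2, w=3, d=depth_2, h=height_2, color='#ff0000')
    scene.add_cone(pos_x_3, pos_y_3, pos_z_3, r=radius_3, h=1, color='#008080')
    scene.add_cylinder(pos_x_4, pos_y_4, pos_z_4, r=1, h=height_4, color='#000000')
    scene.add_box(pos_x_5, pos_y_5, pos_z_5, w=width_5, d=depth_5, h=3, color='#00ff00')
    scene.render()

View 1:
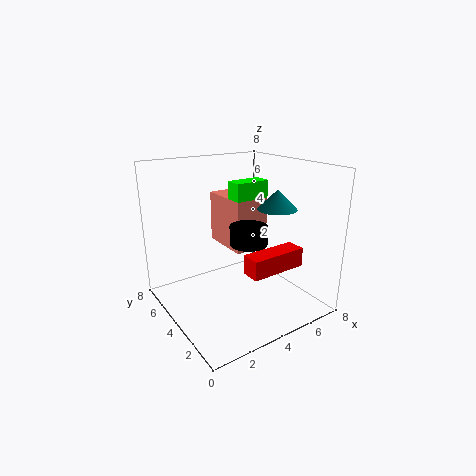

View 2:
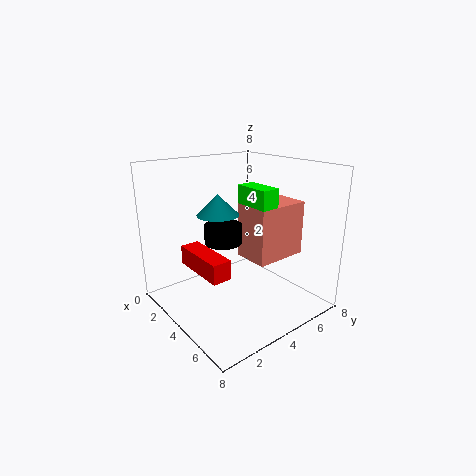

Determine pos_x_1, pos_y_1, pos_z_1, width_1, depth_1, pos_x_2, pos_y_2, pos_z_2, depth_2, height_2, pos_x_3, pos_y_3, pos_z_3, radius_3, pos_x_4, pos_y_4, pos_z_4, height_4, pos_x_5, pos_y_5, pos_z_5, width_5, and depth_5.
pos_x_1 = 4; pos_y_1 = 4; pos_z_1 = 3; width_1 = 2; depth_1 = 3; pos_x_2 = 3; pos_y_2 = 1; pos_z_2 = 3; depth_2 = 1; height_2 = 1; pos_x_3 = 5; pos_y_3 = 2; pos_z_3 = 6; radius_3 = 1; pos_x_4 = 4; pos_y_4 = 3; pos_z_4 = 4; height_4 = 1; pos_x_5 = 4; pos_y_5 = 4; pos_z_5 = 4; width_5 = 2; depth_5 = 1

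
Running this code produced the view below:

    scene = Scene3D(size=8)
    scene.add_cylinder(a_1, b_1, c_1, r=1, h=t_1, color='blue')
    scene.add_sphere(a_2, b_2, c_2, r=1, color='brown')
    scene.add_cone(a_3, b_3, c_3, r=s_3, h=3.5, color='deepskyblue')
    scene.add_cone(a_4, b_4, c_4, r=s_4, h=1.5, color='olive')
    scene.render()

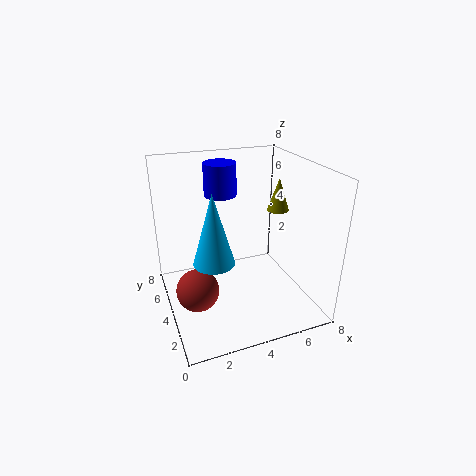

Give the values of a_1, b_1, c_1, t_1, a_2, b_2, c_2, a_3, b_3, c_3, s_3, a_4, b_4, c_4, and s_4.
a_1 = 4, b_1 = 7, c_1 = 5.5, t_1 = 2, a_2 = 1, b_2 = 1.5, c_2 = 3, a_3 = 2, b_3 = 2, c_3 = 4, s_3 = 1, a_4 = 5, b_4 = 1.5, c_4 = 6.5, s_4 = 0.5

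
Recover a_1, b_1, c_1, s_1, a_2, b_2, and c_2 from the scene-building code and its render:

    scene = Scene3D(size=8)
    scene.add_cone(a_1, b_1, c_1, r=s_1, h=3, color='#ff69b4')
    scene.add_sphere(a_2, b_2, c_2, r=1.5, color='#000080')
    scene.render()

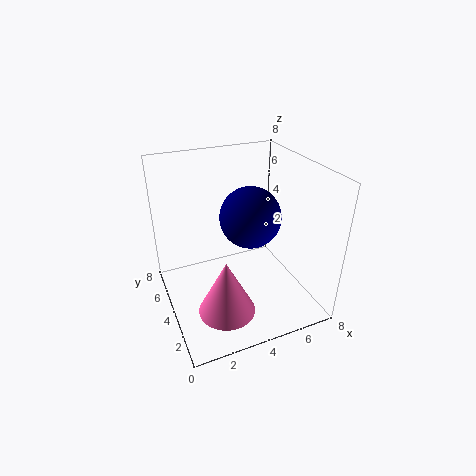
a_1 = 2.5
b_1 = 2
c_1 = 1
s_1 = 1.5
a_2 = 4
b_2 = 2.5
c_2 = 6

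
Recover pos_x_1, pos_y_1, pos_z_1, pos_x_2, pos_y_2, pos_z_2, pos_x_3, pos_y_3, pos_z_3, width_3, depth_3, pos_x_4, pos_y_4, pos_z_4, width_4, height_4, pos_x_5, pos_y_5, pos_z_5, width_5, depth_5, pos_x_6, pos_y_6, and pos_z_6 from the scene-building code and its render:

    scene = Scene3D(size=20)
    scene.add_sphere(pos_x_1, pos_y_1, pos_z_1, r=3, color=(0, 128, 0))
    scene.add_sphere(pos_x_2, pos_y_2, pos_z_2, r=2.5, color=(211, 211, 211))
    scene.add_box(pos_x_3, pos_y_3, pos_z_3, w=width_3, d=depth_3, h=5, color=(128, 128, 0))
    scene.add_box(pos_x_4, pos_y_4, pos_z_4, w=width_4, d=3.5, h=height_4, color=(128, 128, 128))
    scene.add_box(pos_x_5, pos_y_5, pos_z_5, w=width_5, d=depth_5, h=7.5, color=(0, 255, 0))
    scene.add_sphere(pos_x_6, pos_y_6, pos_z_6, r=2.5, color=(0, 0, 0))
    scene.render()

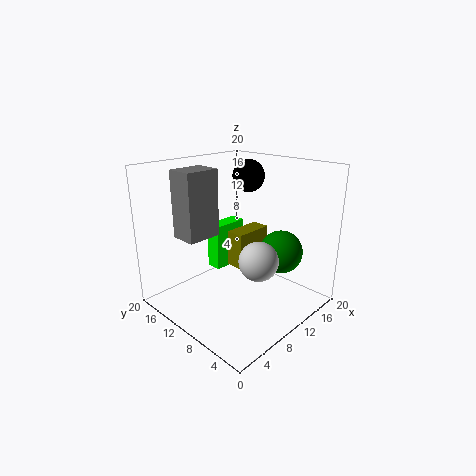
pos_x_1 = 14
pos_y_1 = 5.5
pos_z_1 = 8
pos_x_2 = 8
pos_y_2 = 4.5
pos_z_2 = 9
pos_x_3 = 9
pos_y_3 = 8.5
pos_z_3 = 6
width_3 = 5.5
depth_3 = 2.5
pos_x_4 = 2
pos_y_4 = 10
pos_z_4 = 11.5
width_4 = 4.5
height_4 = 8.5
pos_x_5 = 12.5
pos_y_5 = 17
pos_z_5 = 1.5
width_5 = 6
depth_5 = 2.5
pos_x_6 = 17
pos_y_6 = 14.5
pos_z_6 = 17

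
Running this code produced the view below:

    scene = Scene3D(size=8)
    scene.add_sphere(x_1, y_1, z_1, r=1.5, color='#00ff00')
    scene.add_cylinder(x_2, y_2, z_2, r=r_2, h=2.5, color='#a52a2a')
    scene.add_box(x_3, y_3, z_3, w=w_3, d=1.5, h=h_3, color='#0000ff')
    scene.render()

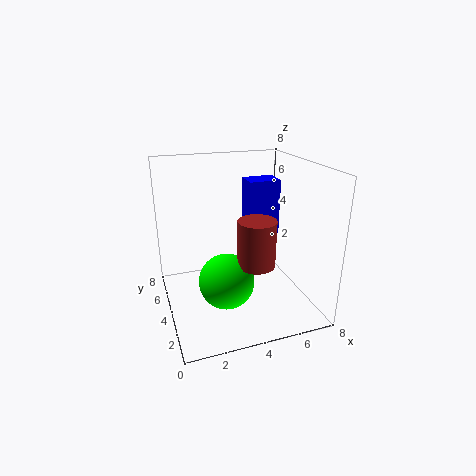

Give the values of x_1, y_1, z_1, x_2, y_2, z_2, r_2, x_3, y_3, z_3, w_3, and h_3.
x_1 = 3, y_1 = 3, z_1 = 2, x_2 = 4.5, y_2 = 2.5, z_2 = 3, r_2 = 1, x_3 = 5.5, y_3 = 6, z_3 = 3, w_3 = 2, h_3 = 3.5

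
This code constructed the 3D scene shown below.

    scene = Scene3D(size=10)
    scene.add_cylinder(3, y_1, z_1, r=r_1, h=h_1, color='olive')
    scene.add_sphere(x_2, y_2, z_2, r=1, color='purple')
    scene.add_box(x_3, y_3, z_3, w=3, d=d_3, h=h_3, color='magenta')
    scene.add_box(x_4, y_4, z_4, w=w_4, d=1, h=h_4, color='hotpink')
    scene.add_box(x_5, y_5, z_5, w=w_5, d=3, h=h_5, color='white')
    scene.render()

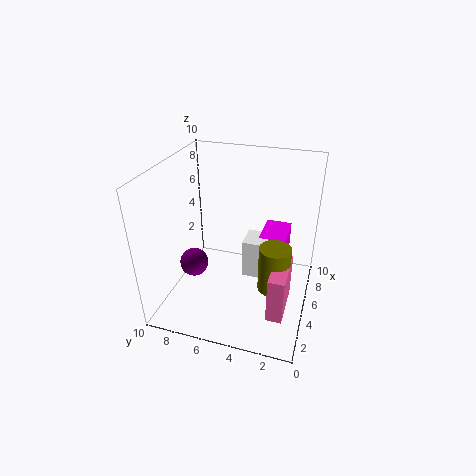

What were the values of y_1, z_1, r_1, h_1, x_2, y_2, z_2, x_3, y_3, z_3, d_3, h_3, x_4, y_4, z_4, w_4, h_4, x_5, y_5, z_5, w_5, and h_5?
y_1 = 2; z_1 = 3; r_1 = 1; h_1 = 3; x_2 = 4; y_2 = 8; z_2 = 3; x_3 = 7; y_3 = 2; z_3 = 2; d_3 = 2; h_3 = 2; x_4 = 1; y_4 = 1; z_4 = 2; w_4 = 3; h_4 = 3; x_5 = 6; y_5 = 2; z_5 = 1; w_5 = 2; h_5 = 3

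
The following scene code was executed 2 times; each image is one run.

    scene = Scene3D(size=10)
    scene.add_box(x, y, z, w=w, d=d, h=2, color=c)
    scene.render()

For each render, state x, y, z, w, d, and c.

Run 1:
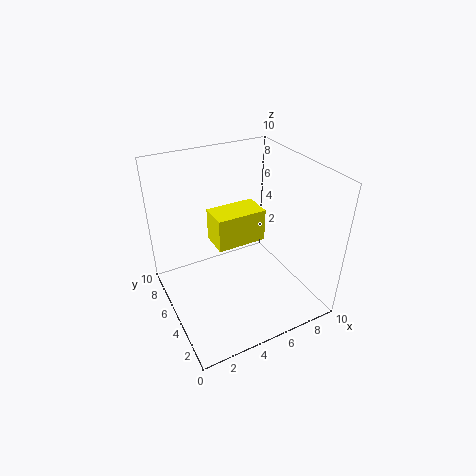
x = 2.5; y = 2.5; z = 6.25; w = 3; d = 1.75; c = 'yellow'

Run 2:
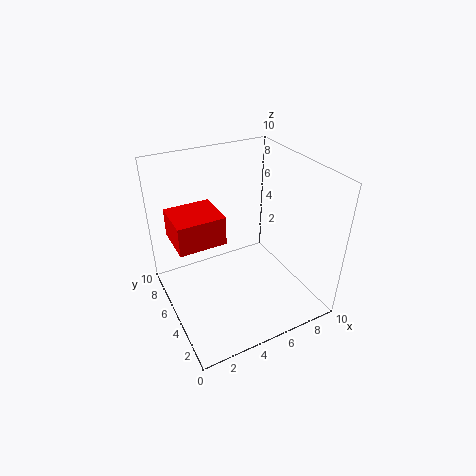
x = 0.75; y = 4.75; z = 5; w = 3.25; d = 3; c = 'red'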